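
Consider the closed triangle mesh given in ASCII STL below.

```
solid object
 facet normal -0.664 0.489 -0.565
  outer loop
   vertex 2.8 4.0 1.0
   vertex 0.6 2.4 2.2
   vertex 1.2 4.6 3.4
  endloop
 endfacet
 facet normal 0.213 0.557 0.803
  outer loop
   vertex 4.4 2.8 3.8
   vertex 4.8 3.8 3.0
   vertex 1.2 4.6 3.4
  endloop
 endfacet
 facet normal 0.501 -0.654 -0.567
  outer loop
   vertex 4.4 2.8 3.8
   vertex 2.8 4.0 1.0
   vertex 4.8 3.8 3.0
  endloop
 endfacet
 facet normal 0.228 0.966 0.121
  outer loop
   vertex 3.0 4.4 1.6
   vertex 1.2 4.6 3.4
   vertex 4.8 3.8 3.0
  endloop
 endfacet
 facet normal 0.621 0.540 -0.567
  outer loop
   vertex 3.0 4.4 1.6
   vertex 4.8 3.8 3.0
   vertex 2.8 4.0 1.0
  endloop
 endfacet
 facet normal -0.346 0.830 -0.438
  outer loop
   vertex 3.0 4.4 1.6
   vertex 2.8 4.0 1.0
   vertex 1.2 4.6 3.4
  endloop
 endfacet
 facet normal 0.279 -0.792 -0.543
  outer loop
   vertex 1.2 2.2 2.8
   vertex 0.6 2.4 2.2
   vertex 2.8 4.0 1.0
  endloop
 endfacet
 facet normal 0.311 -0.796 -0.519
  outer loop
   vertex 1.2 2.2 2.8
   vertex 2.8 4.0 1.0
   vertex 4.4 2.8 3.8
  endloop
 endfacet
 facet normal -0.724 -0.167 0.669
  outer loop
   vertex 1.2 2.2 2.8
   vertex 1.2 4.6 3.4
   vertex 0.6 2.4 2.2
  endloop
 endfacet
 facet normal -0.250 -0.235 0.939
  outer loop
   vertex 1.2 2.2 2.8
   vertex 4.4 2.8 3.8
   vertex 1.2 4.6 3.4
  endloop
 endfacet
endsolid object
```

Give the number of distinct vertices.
7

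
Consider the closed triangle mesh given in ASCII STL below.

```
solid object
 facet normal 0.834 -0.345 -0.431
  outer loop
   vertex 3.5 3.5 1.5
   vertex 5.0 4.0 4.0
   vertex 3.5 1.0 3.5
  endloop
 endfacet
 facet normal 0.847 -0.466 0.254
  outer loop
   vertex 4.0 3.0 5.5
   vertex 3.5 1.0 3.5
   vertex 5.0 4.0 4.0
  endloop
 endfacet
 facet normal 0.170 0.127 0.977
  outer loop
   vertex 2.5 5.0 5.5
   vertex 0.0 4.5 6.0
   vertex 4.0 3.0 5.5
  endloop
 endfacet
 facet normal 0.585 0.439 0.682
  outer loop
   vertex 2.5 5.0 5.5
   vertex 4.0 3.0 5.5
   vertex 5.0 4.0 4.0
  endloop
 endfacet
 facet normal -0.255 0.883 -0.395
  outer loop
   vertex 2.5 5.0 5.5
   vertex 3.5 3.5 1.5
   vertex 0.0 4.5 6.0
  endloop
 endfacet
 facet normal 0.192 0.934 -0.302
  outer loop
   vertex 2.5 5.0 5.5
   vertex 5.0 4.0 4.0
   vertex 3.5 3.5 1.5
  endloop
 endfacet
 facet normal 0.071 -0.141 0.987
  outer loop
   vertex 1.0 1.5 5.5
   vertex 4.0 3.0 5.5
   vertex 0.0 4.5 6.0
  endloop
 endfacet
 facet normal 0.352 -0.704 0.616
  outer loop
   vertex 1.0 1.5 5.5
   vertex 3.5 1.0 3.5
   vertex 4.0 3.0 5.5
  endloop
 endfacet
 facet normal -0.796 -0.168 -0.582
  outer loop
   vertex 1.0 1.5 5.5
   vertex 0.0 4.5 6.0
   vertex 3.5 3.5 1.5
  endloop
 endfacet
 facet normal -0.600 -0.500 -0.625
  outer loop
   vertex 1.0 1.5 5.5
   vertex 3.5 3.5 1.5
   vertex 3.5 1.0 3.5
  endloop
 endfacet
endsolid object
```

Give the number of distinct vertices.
7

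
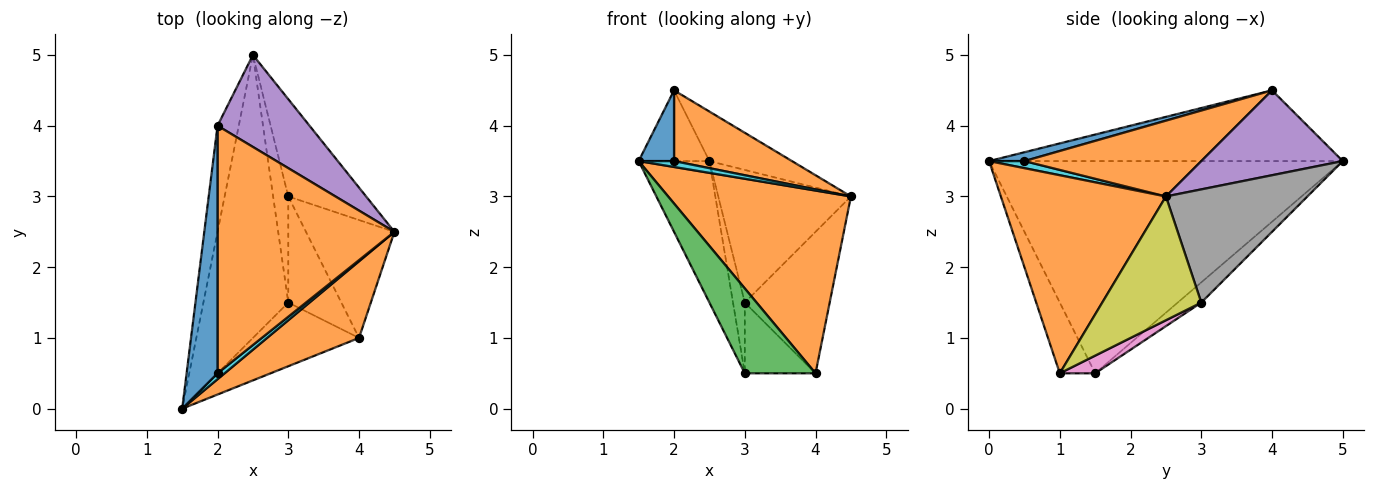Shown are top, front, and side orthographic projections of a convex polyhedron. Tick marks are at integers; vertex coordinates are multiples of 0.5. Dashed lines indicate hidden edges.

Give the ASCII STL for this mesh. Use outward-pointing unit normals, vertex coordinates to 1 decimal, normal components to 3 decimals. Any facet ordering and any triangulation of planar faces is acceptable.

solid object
 facet normal -0.913 0.183 -0.365
  outer loop
   vertex 3.0 1.5 0.5
   vertex 1.5 0.0 3.5
   vertex 2.5 5.0 3.5
  endloop
 endfacet
 facet normal 0.640 -0.709 0.297
  outer loop
   vertex 4.0 1.0 0.5
   vertex 4.5 2.5 3.0
   vertex 1.5 0.0 3.5
  endloop
 endfacet
 facet normal -0.371 -0.743 -0.557
  outer loop
   vertex 4.0 1.0 0.5
   vertex 1.5 0.0 3.5
   vertex 3.0 1.5 0.5
  endloop
 endfacet
 facet normal -0.941 0.188 -0.282
  outer loop
   vertex 2.0 4.0 4.5
   vertex 2.5 5.0 3.5
   vertex 1.5 0.0 3.5
  endloop
 endfacet
 facet normal 0.631 0.368 0.683
  outer loop
   vertex 2.0 4.0 4.5
   vertex 4.5 2.5 3.0
   vertex 2.5 5.0 3.5
  endloop
 endfacet
 facet normal -0.743 0.371 -0.557
  outer loop
   vertex 3.0 3.0 1.5
   vertex 3.0 1.5 0.5
   vertex 2.5 5.0 3.5
  endloop
 endfacet
 facet normal 0.267 0.535 -0.802
  outer loop
   vertex 3.0 3.0 1.5
   vertex 4.0 1.0 0.5
   vertex 3.0 1.5 0.5
  endloop
 endfacet
 facet normal 0.652 0.611 -0.448
  outer loop
   vertex 3.0 3.0 1.5
   vertex 2.5 5.0 3.5
   vertex 4.5 2.5 3.0
  endloop
 endfacet
 facet normal 0.667 0.572 -0.477
  outer loop
   vertex 3.0 3.0 1.5
   vertex 4.5 2.5 3.0
   vertex 4.0 1.0 0.5
  endloop
 endfacet
 facet normal 0.577 -0.577 0.577
  outer loop
   vertex 2.0 0.5 3.5
   vertex 1.5 0.0 3.5
   vertex 4.5 2.5 3.0
  endloop
 endfacet
 facet normal 0.265 -0.265 0.927
  outer loop
   vertex 2.0 0.5 3.5
   vertex 2.0 4.0 4.5
   vertex 1.5 0.0 3.5
  endloop
 endfacet
 facet normal 0.381 -0.254 0.889
  outer loop
   vertex 2.0 0.5 3.5
   vertex 4.5 2.5 3.0
   vertex 2.0 4.0 4.5
  endloop
 endfacet
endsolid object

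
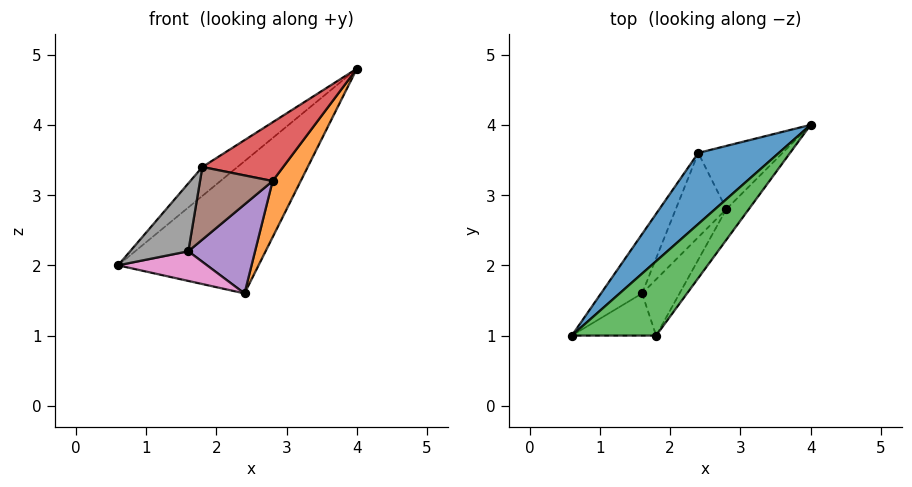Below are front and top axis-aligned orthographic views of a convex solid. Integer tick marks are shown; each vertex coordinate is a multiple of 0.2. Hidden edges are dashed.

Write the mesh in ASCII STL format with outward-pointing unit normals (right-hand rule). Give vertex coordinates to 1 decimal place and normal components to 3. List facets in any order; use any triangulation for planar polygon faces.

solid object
 facet normal -0.759 0.573 0.308
  outer loop
   vertex 2.4 3.6 1.6
   vertex 0.6 1.0 2.0
   vertex 4.0 4.0 4.8
  endloop
 endfacet
 facet normal 0.857 -0.343 -0.386
  outer loop
   vertex 2.8 2.8 3.2
   vertex 2.4 3.6 1.6
   vertex 4.0 4.0 4.8
  endloop
 endfacet
 facet normal -0.736 0.245 0.631
  outer loop
   vertex 1.8 1.0 3.4
   vertex 4.0 4.0 4.8
   vertex 0.6 1.0 2.0
  endloop
 endfacet
 facet normal 0.833 -0.491 -0.256
  outer loop
   vertex 1.8 1.0 3.4
   vertex 2.8 2.8 3.2
   vertex 4.0 4.0 4.8
  endloop
 endfacet
 facet normal 0.792 -0.443 -0.420
  outer loop
   vertex 1.6 1.6 2.2
   vertex 2.4 3.6 1.6
   vertex 2.8 2.8 3.2
  endloop
 endfacet
 facet normal 0.793 -0.482 -0.373
  outer loop
   vertex 1.6 1.6 2.2
   vertex 2.8 2.8 3.2
   vertex 1.8 1.0 3.4
  endloop
 endfacet
 facet normal 0.408 -0.408 -0.816
  outer loop
   vertex 1.6 1.6 2.2
   vertex 0.6 1.0 2.0
   vertex 2.4 3.6 1.6
  endloop
 endfacet
 facet normal 0.524 -0.724 -0.449
  outer loop
   vertex 1.6 1.6 2.2
   vertex 1.8 1.0 3.4
   vertex 0.6 1.0 2.0
  endloop
 endfacet
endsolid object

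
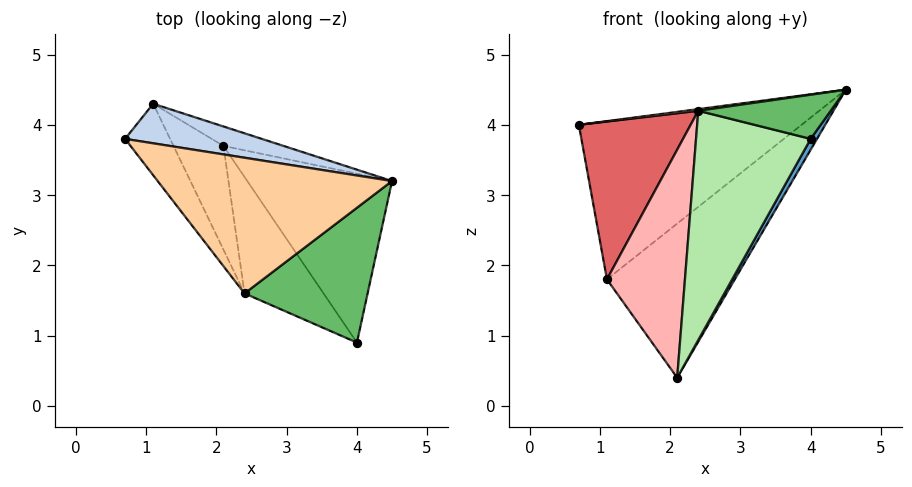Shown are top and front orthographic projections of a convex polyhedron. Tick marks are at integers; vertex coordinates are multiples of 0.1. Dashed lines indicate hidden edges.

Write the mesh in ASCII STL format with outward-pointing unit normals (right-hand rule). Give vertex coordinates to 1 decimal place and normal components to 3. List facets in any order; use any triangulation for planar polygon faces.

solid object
 facet normal 0.861 -0.033 -0.508
  outer loop
   vertex 2.1 3.7 0.4
   vertex 4.5 3.2 4.5
   vertex 4.0 0.9 3.8
  endloop
 endfacet
 facet normal 0.120 0.963 0.241
  outer loop
   vertex 1.1 4.3 1.8
   vertex 0.7 3.8 4.0
   vertex 4.5 3.2 4.5
  endloop
 endfacet
 facet normal 0.387 0.915 -0.115
  outer loop
   vertex 1.1 4.3 1.8
   vertex 4.5 3.2 4.5
   vertex 2.1 3.7 0.4
  endloop
 endfacet
 facet normal -0.132 -0.012 0.991
  outer loop
   vertex 2.4 1.6 4.2
   vertex 4.5 3.2 4.5
   vertex 0.7 3.8 4.0
  endloop
 endfacet
 facet normal 0.101 -0.310 0.945
  outer loop
   vertex 2.4 1.6 4.2
   vertex 4.0 0.9 3.8
   vertex 4.5 3.2 4.5
  endloop
 endfacet
 facet normal -0.450 -0.796 -0.405
  outer loop
   vertex 2.4 1.6 4.2
   vertex 2.1 3.7 0.4
   vertex 4.0 0.9 3.8
  endloop
 endfacet
 facet normal -0.749 -0.604 -0.273
  outer loop
   vertex 2.4 1.6 4.2
   vertex 0.7 3.8 4.0
   vertex 1.1 4.3 1.8
  endloop
 endfacet
 facet normal -0.748 -0.604 -0.275
  outer loop
   vertex 2.4 1.6 4.2
   vertex 1.1 4.3 1.8
   vertex 2.1 3.7 0.4
  endloop
 endfacet
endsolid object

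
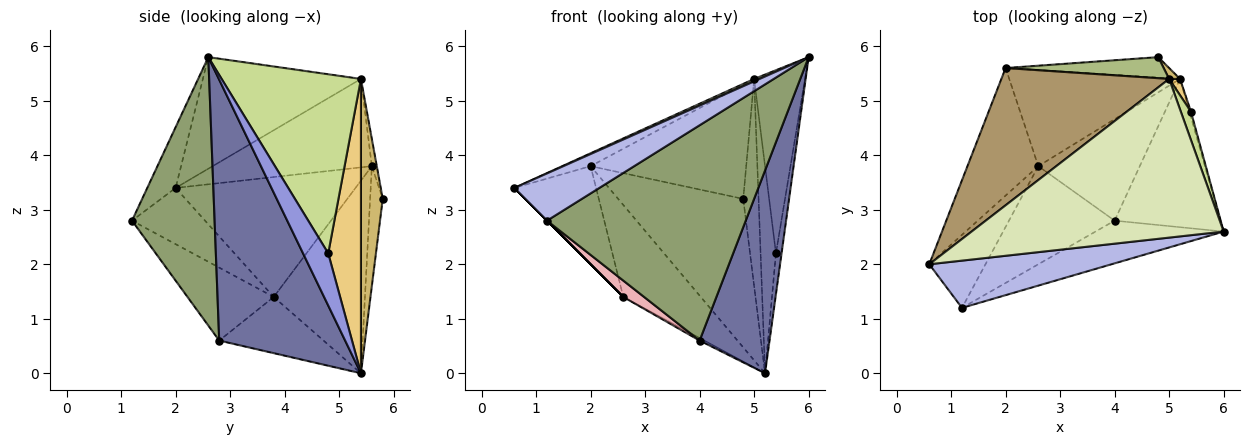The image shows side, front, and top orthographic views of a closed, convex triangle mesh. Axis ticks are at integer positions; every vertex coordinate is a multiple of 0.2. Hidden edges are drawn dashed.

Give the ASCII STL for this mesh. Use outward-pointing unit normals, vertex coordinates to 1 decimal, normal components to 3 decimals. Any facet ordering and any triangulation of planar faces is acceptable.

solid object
 facet normal 0.824 -0.457 -0.334
  outer loop
   vertex 4.0 2.8 0.6
   vertex 5.2 5.4 0.0
   vertex 6.0 2.6 5.8
  endloop
 endfacet
 facet normal -0.099 0.986 -0.136
  outer loop
   vertex 2.0 5.6 3.8
   vertex 4.8 5.8 3.2
   vertex 5.2 5.4 0.0
  endloop
 endfacet
 facet normal 0.975 0.218 -0.029
  outer loop
   vertex 5.4 4.8 2.2
   vertex 6.0 2.6 5.8
   vertex 5.2 5.4 0.0
  endloop
 endfacet
 facet normal -0.229 -0.688 0.688
  outer loop
   vertex 1.2 1.2 2.8
   vertex 6.0 2.6 5.8
   vertex 0.6 2.0 3.4
  endloop
 endfacet
 facet normal 0.378 -0.908 -0.180
  outer loop
   vertex 1.2 1.2 2.8
   vertex 4.0 2.8 0.6
   vertex 6.0 2.6 5.8
  endloop
 endfacet
 facet normal -0.031 0.983 0.182
  outer loop
   vertex 5.0 5.4 5.4
   vertex 4.8 5.8 3.2
   vertex 2.0 5.6 3.8
  endloop
 endfacet
 facet normal 0.938 0.343 0.053
  outer loop
   vertex 5.0 5.4 5.4
   vertex 6.0 2.6 5.8
   vertex 5.4 4.8 2.2
  endloop
 endfacet
 facet normal -0.405 -0.014 0.914
  outer loop
   vertex 5.0 5.4 5.4
   vertex 0.6 2.0 3.4
   vertex 6.0 2.6 5.8
  endloop
 endfacet
 facet normal -0.465 0.083 0.882
  outer loop
   vertex 5.0 5.4 5.4
   vertex 2.0 5.6 3.8
   vertex 0.6 2.0 3.4
  endloop
 endfacet
 facet normal 0.817 0.575 0.030
  outer loop
   vertex 5.0 5.4 5.4
   vertex 5.2 5.4 0.0
   vertex 4.8 5.8 3.2
  endloop
 endfacet
 facet normal 0.905 0.424 0.034
  outer loop
   vertex 5.0 5.4 5.4
   vertex 5.4 4.8 2.2
   vertex 5.2 5.4 0.0
  endloop
 endfacet
 facet normal -0.802 0.364 -0.474
  outer loop
   vertex 2.6 3.8 1.4
   vertex 0.6 2.0 3.4
   vertex 2.0 5.6 3.8
  endloop
 endfacet
 facet normal -0.632 0.536 -0.560
  outer loop
   vertex 2.6 3.8 1.4
   vertex 2.0 5.6 3.8
   vertex 5.2 5.4 0.0
  endloop
 endfacet
 facet normal -0.484 0.022 -0.875
  outer loop
   vertex 2.6 3.8 1.4
   vertex 5.2 5.4 0.0
   vertex 4.0 2.8 0.6
  endloop
 endfacet
 facet normal -0.707 0.000 -0.707
  outer loop
   vertex 2.6 3.8 1.4
   vertex 1.2 1.2 2.8
   vertex 0.6 2.0 3.4
  endloop
 endfacet
 facet normal -0.563 -0.136 -0.815
  outer loop
   vertex 2.6 3.8 1.4
   vertex 4.0 2.8 0.6
   vertex 1.2 1.2 2.8
  endloop
 endfacet
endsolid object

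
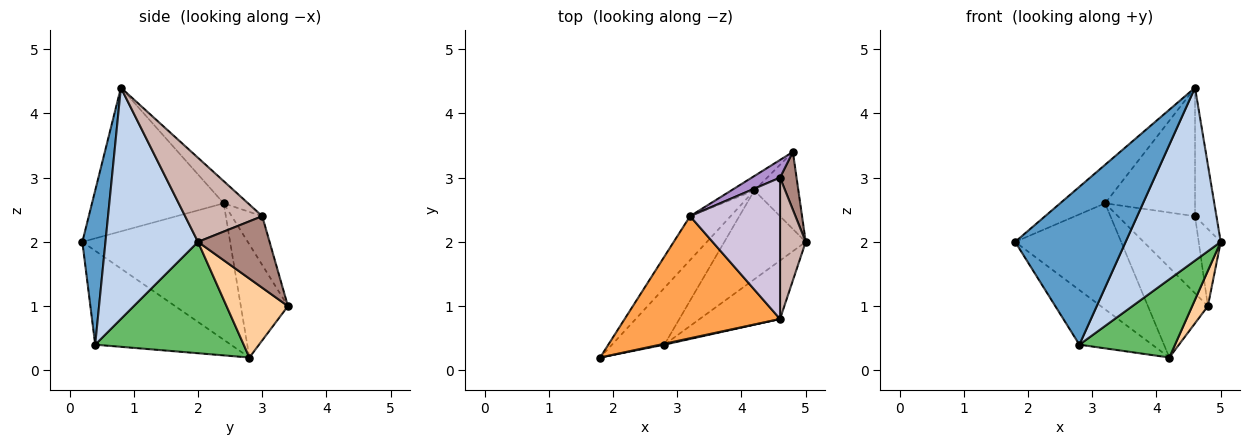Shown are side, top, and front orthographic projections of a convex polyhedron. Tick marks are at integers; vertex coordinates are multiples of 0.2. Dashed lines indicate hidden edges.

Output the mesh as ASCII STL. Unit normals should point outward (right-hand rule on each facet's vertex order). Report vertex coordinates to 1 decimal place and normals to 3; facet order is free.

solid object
 facet normal 0.205 -0.979 0.006
  outer loop
   vertex 2.8 0.4 0.4
   vertex 4.6 0.8 4.4
   vertex 1.8 0.2 2.0
  endloop
 endfacet
 facet normal 0.678 -0.697 -0.235
  outer loop
   vertex 2.8 0.4 0.4
   vertex 5.0 2.0 2.0
   vertex 4.6 0.8 4.4
  endloop
 endfacet
 facet normal -0.661 0.226 0.715
  outer loop
   vertex 3.2 2.4 2.6
   vertex 1.8 0.2 2.0
   vertex 4.6 0.8 4.4
  endloop
 endfacet
 facet normal 0.852 -0.218 -0.476
  outer loop
   vertex 4.2 2.8 0.2
   vertex 4.8 3.4 1.0
   vertex 5.0 2.0 2.0
  endloop
 endfacet
 facet normal 0.716 -0.461 -0.523
  outer loop
   vertex 4.2 2.8 0.2
   vertex 5.0 2.0 2.0
   vertex 2.8 0.4 0.4
  endloop
 endfacet
 facet normal -0.791 0.424 -0.441
  outer loop
   vertex 4.2 2.8 0.2
   vertex 2.8 0.4 0.4
   vertex 1.8 0.2 2.0
  endloop
 endfacet
 facet normal -0.790 0.567 -0.235
  outer loop
   vertex 4.2 2.8 0.2
   vertex 1.8 0.2 2.0
   vertex 3.2 2.4 2.6
  endloop
 endfacet
 facet normal -0.613 0.780 -0.125
  outer loop
   vertex 4.2 2.8 0.2
   vertex 3.2 2.4 2.6
   vertex 4.8 3.4 1.0
  endloop
 endfacet
 facet normal -0.360 0.909 0.208
  outer loop
   vertex 4.6 3.0 2.4
   vertex 4.8 3.4 1.0
   vertex 3.2 2.4 2.6
  endloop
 endfacet
 facet normal -0.180 0.662 0.728
  outer loop
   vertex 4.6 3.0 2.4
   vertex 3.2 2.4 2.6
   vertex 4.6 0.8 4.4
  endloop
 endfacet
 facet normal 0.933 0.287 0.215
  outer loop
   vertex 4.6 3.0 2.4
   vertex 5.0 2.0 2.0
   vertex 4.8 3.4 1.0
  endloop
 endfacet
 facet normal 0.924 0.257 0.282
  outer loop
   vertex 4.6 3.0 2.4
   vertex 4.6 0.8 4.4
   vertex 5.0 2.0 2.0
  endloop
 endfacet
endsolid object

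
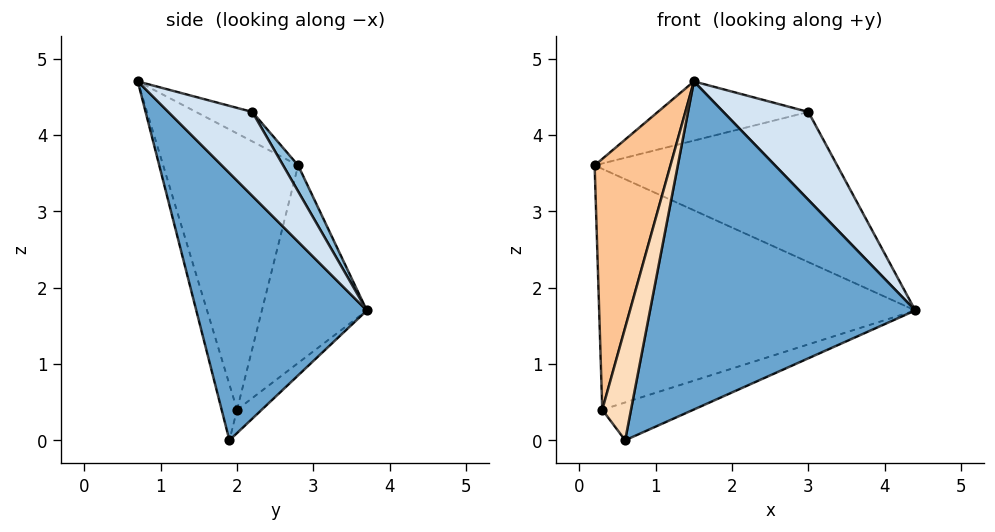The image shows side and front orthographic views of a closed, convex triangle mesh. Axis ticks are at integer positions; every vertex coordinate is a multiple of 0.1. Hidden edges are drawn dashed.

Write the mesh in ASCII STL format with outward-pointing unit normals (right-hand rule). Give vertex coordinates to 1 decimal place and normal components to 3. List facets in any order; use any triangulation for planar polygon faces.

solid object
 facet normal 0.515 -0.802 -0.303
  outer loop
   vertex 0.6 1.9 0.0
   vertex 4.4 3.7 1.7
   vertex 1.5 0.7 4.7
  endloop
 endfacet
 facet normal 0.053 0.852 0.520
  outer loop
   vertex 3.0 2.2 4.3
   vertex 4.4 3.7 1.7
   vertex 0.2 2.8 3.6
  endloop
 endfacet
 facet normal -0.145 0.387 0.910
  outer loop
   vertex 3.0 2.2 4.3
   vertex 0.2 2.8 3.6
   vertex 1.5 0.7 4.7
  endloop
 endfacet
 facet normal 0.702 -0.711 -0.032
  outer loop
   vertex 3.0 2.2 4.3
   vertex 1.5 0.7 4.7
   vertex 4.4 3.7 1.7
  endloop
 endfacet
 facet normal -0.306 0.921 -0.240
  outer loop
   vertex 0.3 2.0 0.4
   vertex 0.2 2.8 3.6
   vertex 4.4 3.7 1.7
  endloop
 endfacet
 facet normal -0.240 0.884 -0.401
  outer loop
   vertex 0.3 2.0 0.4
   vertex 4.4 3.7 1.7
   vertex 0.6 1.9 0.0
  endloop
 endfacet
 facet normal -0.868 -0.488 0.095
  outer loop
   vertex 0.3 2.0 0.4
   vertex 1.5 0.7 4.7
   vertex 0.2 2.8 3.6
  endloop
 endfacet
 facet normal -0.469 -0.873 -0.133
  outer loop
   vertex 0.3 2.0 0.4
   vertex 0.6 1.9 0.0
   vertex 1.5 0.7 4.7
  endloop
 endfacet
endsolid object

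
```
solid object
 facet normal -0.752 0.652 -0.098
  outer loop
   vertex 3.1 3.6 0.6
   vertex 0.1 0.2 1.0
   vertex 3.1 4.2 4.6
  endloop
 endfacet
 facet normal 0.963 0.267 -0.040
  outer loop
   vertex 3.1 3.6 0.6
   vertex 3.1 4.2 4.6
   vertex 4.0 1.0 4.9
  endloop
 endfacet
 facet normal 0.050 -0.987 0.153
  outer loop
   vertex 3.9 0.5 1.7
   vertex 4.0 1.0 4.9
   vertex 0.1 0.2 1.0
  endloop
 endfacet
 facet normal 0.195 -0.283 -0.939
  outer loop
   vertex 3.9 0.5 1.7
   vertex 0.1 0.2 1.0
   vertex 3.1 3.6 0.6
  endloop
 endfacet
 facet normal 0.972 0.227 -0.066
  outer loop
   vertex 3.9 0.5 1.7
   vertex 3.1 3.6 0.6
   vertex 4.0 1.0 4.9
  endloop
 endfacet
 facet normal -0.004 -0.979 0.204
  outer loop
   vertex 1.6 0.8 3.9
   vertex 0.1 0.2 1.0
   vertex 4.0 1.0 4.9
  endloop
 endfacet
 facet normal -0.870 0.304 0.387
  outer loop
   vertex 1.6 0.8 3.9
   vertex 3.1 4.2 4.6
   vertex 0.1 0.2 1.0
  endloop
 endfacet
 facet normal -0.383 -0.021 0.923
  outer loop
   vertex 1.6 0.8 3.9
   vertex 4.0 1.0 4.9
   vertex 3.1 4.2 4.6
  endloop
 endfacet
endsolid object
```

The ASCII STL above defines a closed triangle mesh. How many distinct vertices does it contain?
6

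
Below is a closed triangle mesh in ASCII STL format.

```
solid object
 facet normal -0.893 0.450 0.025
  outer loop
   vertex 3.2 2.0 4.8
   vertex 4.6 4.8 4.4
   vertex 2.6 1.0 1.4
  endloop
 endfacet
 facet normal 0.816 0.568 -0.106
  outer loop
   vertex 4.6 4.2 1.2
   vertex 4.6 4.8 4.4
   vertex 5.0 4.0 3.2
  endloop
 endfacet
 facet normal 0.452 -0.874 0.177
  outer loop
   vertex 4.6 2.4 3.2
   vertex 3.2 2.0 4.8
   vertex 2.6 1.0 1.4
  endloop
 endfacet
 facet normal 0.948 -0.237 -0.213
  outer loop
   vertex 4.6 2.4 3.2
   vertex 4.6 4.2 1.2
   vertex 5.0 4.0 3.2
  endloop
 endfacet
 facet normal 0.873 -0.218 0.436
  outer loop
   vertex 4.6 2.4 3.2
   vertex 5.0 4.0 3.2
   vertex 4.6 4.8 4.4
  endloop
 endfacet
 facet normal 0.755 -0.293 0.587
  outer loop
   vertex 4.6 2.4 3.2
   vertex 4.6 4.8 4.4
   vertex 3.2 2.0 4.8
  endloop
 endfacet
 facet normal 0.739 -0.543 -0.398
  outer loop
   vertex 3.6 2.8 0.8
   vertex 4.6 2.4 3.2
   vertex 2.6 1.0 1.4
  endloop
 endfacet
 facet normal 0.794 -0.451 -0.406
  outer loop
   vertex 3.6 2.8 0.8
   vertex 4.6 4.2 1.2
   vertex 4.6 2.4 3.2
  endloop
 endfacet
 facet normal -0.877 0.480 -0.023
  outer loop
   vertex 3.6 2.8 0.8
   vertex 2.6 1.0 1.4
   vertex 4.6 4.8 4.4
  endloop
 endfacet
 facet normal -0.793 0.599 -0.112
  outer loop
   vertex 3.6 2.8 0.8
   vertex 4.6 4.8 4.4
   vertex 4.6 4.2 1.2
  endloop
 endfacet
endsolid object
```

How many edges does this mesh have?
15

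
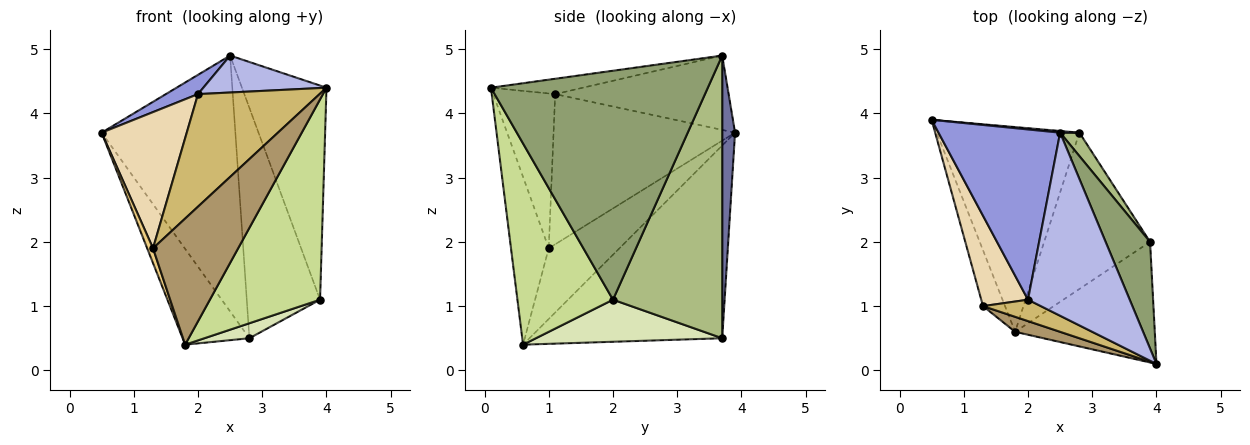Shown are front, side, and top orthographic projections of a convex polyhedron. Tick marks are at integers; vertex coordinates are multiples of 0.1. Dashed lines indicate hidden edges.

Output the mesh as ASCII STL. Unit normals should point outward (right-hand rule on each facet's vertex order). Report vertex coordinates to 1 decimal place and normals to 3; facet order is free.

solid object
 facet normal 0.096 0.995 0.007
  outer loop
   vertex 2.8 3.7 0.5
   vertex 0.5 3.9 3.7
   vertex 2.5 3.7 4.9
  endloop
 endfacet
 facet normal -0.774 0.268 -0.573
  outer loop
   vertex 2.8 3.7 0.5
   vertex 1.8 0.6 0.4
   vertex 0.5 3.9 3.7
  endloop
 endfacet
 facet normal -0.519 -0.096 0.849
  outer loop
   vertex 2.0 1.1 4.3
   vertex 2.5 3.7 4.9
   vertex 0.5 3.9 3.7
  endloop
 endfacet
 facet normal -0.146 -0.196 0.970
  outer loop
   vertex 2.0 1.1 4.3
   vertex 4.0 0.1 4.4
   vertex 2.5 3.7 4.9
  endloop
 endfacet
 facet normal 0.917 0.357 0.178
  outer loop
   vertex 3.9 2.0 1.1
   vertex 2.5 3.7 4.9
   vertex 4.0 0.1 4.4
  endloop
 endfacet
 facet normal 0.829 0.556 0.057
  outer loop
   vertex 3.9 2.0 1.1
   vertex 2.8 3.7 0.5
   vertex 2.5 3.7 4.9
  endloop
 endfacet
 facet normal 0.596 -0.688 -0.414
  outer loop
   vertex 3.9 2.0 1.1
   vertex 4.0 0.1 4.4
   vertex 1.8 0.6 0.4
  endloop
 endfacet
 facet normal 0.368 -0.089 -0.926
  outer loop
   vertex 3.9 2.0 1.1
   vertex 1.8 0.6 0.4
   vertex 2.8 3.7 0.5
  endloop
 endfacet
 facet normal -0.403 -0.909 0.108
  outer loop
   vertex 1.3 1.0 1.9
   vertex 1.8 0.6 0.4
   vertex 4.0 0.1 4.4
  endloop
 endfacet
 facet normal -0.448 -0.878 0.167
  outer loop
   vertex 1.3 1.0 1.9
   vertex 4.0 0.1 4.4
   vertex 2.0 1.1 4.3
  endloop
 endfacet
 facet normal -0.952 -0.079 -0.296
  outer loop
   vertex 1.3 1.0 1.9
   vertex 0.5 3.9 3.7
   vertex 1.8 0.6 0.4
  endloop
 endfacet
 facet normal -0.871 -0.409 0.271
  outer loop
   vertex 1.3 1.0 1.9
   vertex 2.0 1.1 4.3
   vertex 0.5 3.9 3.7
  endloop
 endfacet
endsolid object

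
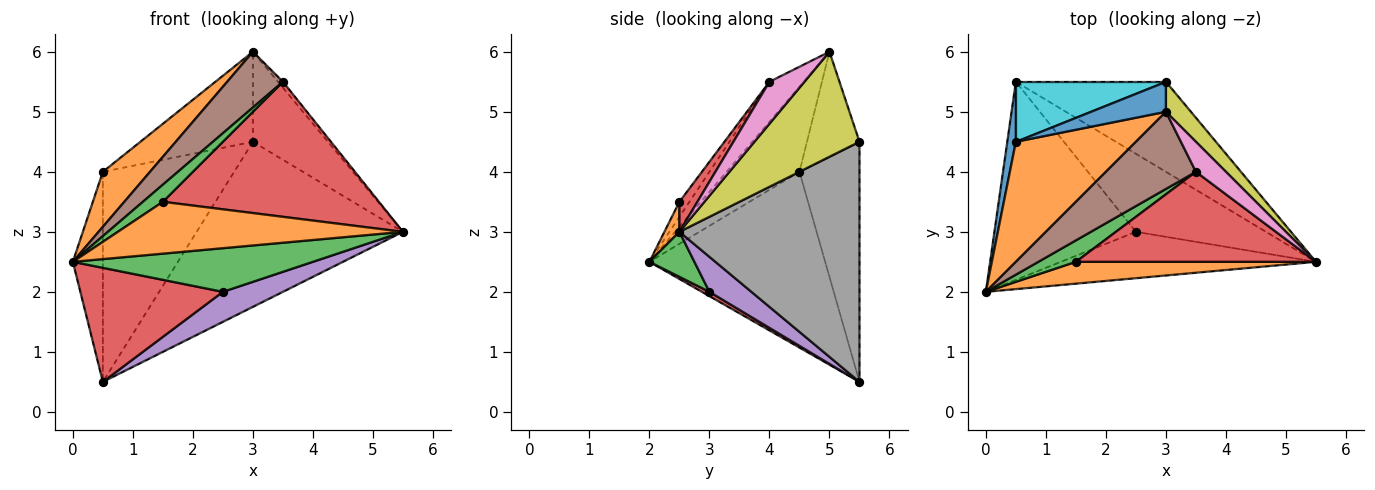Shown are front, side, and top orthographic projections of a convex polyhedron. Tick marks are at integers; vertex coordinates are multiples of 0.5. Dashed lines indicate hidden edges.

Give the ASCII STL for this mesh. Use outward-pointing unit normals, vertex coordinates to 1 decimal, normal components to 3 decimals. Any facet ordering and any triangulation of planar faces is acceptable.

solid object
 facet normal -0.985 0.168 0.048
  outer loop
   vertex 0.5 4.5 4.0
   vertex 0.5 5.5 0.5
   vertex 0.0 2.0 2.5
  endloop
 endfacet
 facet normal -0.541 -0.350 0.764
  outer loop
   vertex 0.5 4.5 4.0
   vertex 0.0 2.0 2.5
   vertex 3.0 5.0 6.0
  endloop
 endfacet
 facet normal 0.127 -0.680 -0.722
  outer loop
   vertex 2.5 3.0 2.0
   vertex 5.5 2.5 3.0
   vertex 0.0 2.0 2.5
  endloop
 endfacet
 facet normal 0.026 -0.499 -0.866
  outer loop
   vertex 2.5 3.0 2.0
   vertex 0.0 2.0 2.5
   vertex 0.5 5.5 0.5
  endloop
 endfacet
 facet normal 0.244 -0.348 -0.905
  outer loop
   vertex 2.5 3.0 2.0
   vertex 0.5 5.5 0.5
   vertex 5.5 2.5 3.0
  endloop
 endfacet
 facet normal -0.339 -0.551 0.763
  outer loop
   vertex 3.5 4.0 5.5
   vertex 3.0 5.0 6.0
   vertex 0.0 2.0 2.5
  endloop
 endfacet
 facet normal 0.808 0.115 0.577
  outer loop
   vertex 3.5 4.0 5.5
   vertex 5.5 2.5 3.0
   vertex 3.0 5.0 6.0
  endloop
 endfacet
 facet normal 0.608 0.697 -0.380
  outer loop
   vertex 3.0 5.5 4.5
   vertex 5.5 2.5 3.0
   vertex 0.5 5.5 0.5
  endloop
 endfacet
 facet normal 0.799 0.571 0.190
  outer loop
   vertex 3.0 5.5 4.5
   vertex 3.0 5.0 6.0
   vertex 5.5 2.5 3.0
  endloop
 endfacet
 facet normal -0.402 0.880 0.251
  outer loop
   vertex 3.0 5.5 4.5
   vertex 0.5 5.5 0.5
   vertex 0.5 4.5 4.0
  endloop
 endfacet
 facet normal -0.405 0.867 0.289
  outer loop
   vertex 3.0 5.5 4.5
   vertex 0.5 4.5 4.0
   vertex 3.0 5.0 6.0
  endloop
 endfacet
 facet normal 0.048 -0.921 0.388
  outer loop
   vertex 1.5 2.5 3.5
   vertex 0.0 2.0 2.5
   vertex 5.5 2.5 3.0
  endloop
 endfacet
 facet normal -0.298 -0.596 0.745
  outer loop
   vertex 1.5 2.5 3.5
   vertex 3.5 4.0 5.5
   vertex 0.0 2.0 2.5
  endloop
 endfacet
 facet normal 0.069 -0.830 0.553
  outer loop
   vertex 1.5 2.5 3.5
   vertex 5.5 2.5 3.0
   vertex 3.5 4.0 5.5
  endloop
 endfacet
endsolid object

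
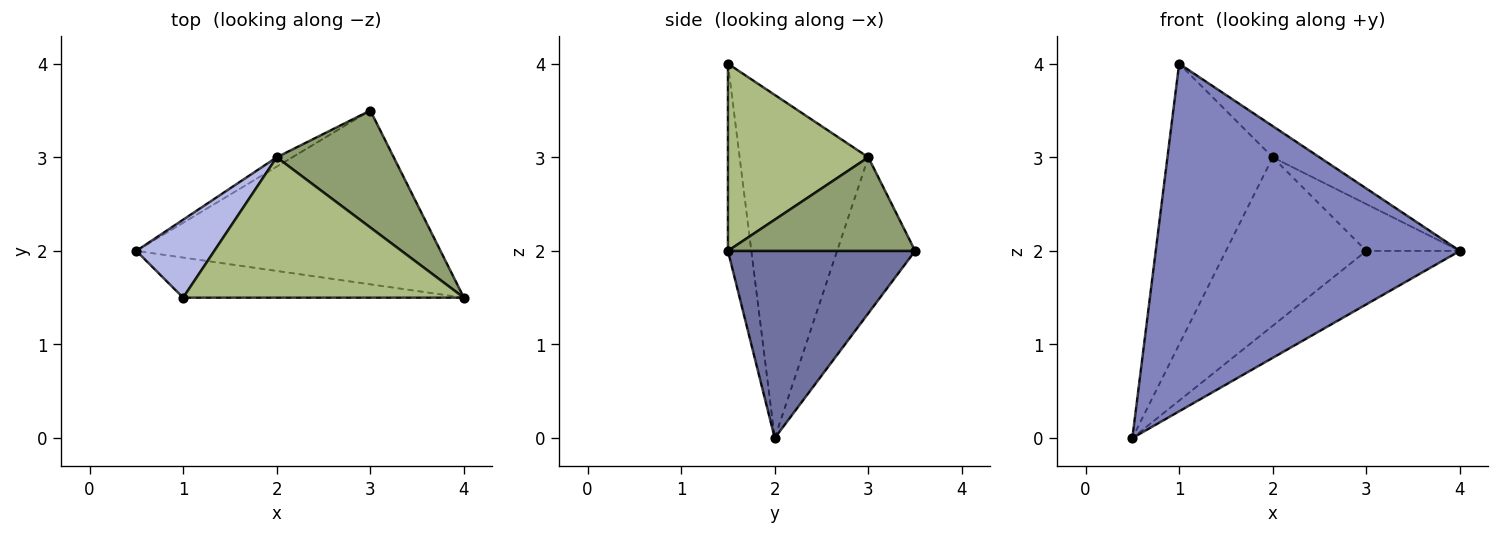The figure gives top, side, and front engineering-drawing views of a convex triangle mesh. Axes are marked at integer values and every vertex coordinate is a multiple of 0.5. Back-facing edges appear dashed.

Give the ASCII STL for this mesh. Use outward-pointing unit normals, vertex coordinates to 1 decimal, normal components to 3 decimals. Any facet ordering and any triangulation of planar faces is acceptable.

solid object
 facet normal 0.507 0.253 -0.824
  outer loop
   vertex 3.0 3.5 2.0
   vertex 4.0 1.5 2.0
   vertex 0.5 2.0 0.0
  endloop
 endfacet
 facet normal -0.076 -0.991 -0.114
  outer loop
   vertex 1.0 1.5 4.0
   vertex 0.5 2.0 0.0
   vertex 4.0 1.5 2.0
  endloop
 endfacet
 facet normal -0.485 0.873 -0.049
  outer loop
   vertex 2.0 3.0 3.0
   vertex 3.0 3.5 2.0
   vertex 0.5 2.0 0.0
  endloop
 endfacet
 facet normal -0.762 0.624 0.173
  outer loop
   vertex 2.0 3.0 3.0
   vertex 0.5 2.0 0.0
   vertex 1.0 1.5 4.0
  endloop
 endfacet
 facet normal 0.596 0.298 0.745
  outer loop
   vertex 2.0 3.0 3.0
   vertex 4.0 1.5 2.0
   vertex 3.0 3.5 2.0
  endloop
 endfacet
 facet normal 0.545 0.182 0.818
  outer loop
   vertex 2.0 3.0 3.0
   vertex 1.0 1.5 4.0
   vertex 4.0 1.5 2.0
  endloop
 endfacet
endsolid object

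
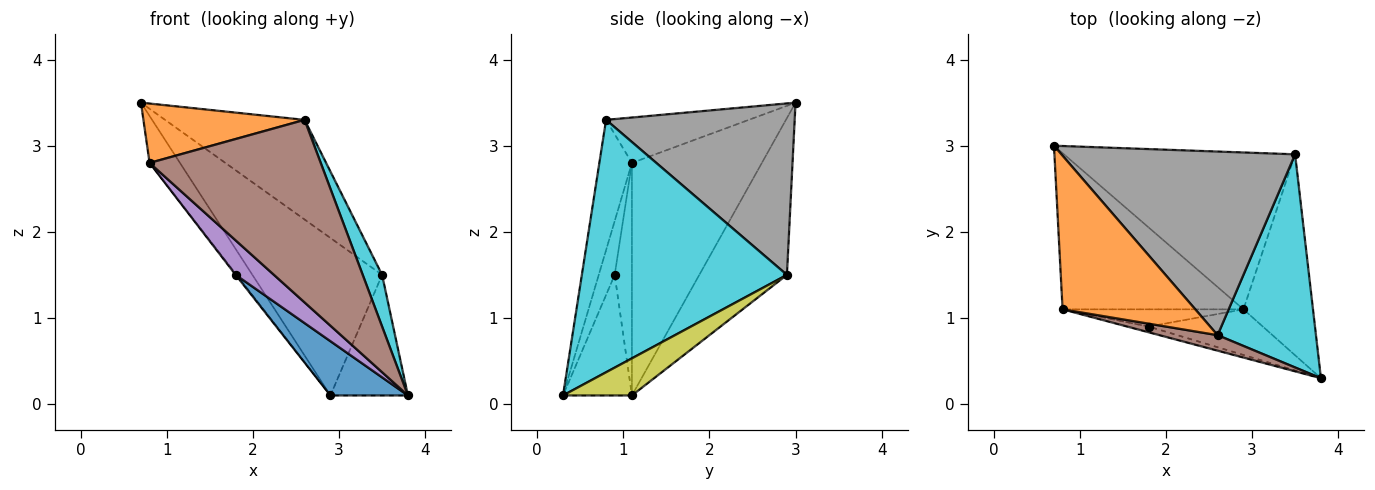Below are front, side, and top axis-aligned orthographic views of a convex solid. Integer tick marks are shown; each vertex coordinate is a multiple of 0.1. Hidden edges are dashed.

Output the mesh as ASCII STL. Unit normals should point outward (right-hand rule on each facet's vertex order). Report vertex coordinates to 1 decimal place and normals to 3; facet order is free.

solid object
 facet normal -0.562 -0.633 -0.532
  outer loop
   vertex 2.9 1.1 0.1
   vertex 3.8 0.3 0.1
   vertex 1.8 0.9 1.5
  endloop
 endfacet
 facet normal -0.304 -0.343 0.889
  outer loop
   vertex 0.8 1.1 2.8
   vertex 2.6 0.8 3.3
   vertex 0.7 3.0 3.5
  endloop
 endfacet
 facet normal -0.776 0.182 -0.604
  outer loop
   vertex 0.8 1.1 2.8
   vertex 0.7 3.0 3.5
   vertex 2.9 1.1 0.1
  endloop
 endfacet
 facet normal -0.789 0.044 -0.613
  outer loop
   vertex 0.8 1.1 2.8
   vertex 2.9 1.1 0.1
   vertex 1.8 0.9 1.5
  endloop
 endfacet
 facet normal -0.380 -0.912 -0.152
  outer loop
   vertex 0.8 1.1 2.8
   vertex 1.8 0.9 1.5
   vertex 3.8 0.3 0.1
  endloop
 endfacet
 facet normal -0.186 -0.979 0.083
  outer loop
   vertex 0.8 1.1 2.8
   vertex 3.8 0.3 0.1
   vertex 2.6 0.8 3.3
  endloop
 endfacet
 facet normal -0.432 0.639 -0.637
  outer loop
   vertex 3.5 2.9 1.5
   vertex 2.9 1.1 0.1
   vertex 0.7 3.0 3.5
  endloop
 endfacet
 facet normal 0.542 0.401 0.739
  outer loop
   vertex 3.5 2.9 1.5
   vertex 0.7 3.0 3.5
   vertex 2.6 0.8 3.3
  endloop
 endfacet
 facet normal 0.416 0.468 -0.780
  outer loop
   vertex 3.5 2.9 1.5
   vertex 3.8 0.3 0.1
   vertex 2.9 1.1 0.1
  endloop
 endfacet
 facet normal 0.928 -0.088 0.362
  outer loop
   vertex 3.5 2.9 1.5
   vertex 2.6 0.8 3.3
   vertex 3.8 0.3 0.1
  endloop
 endfacet
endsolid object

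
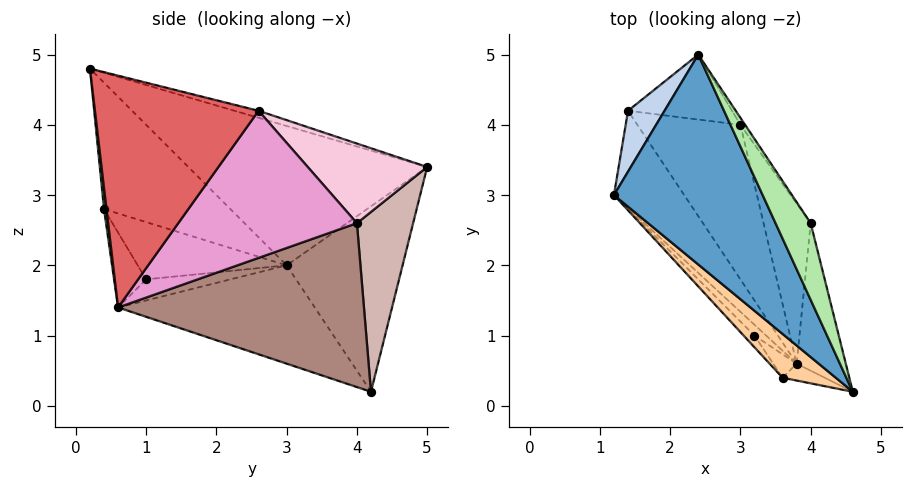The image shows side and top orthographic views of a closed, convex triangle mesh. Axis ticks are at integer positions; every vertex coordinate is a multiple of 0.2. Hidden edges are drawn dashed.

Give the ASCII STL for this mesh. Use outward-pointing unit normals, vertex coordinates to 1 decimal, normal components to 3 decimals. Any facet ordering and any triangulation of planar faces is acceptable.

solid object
 facet normal -0.680 -0.100 0.726
  outer loop
   vertex 2.4 5.0 3.4
   vertex 1.2 3.0 2.0
   vertex 4.6 0.2 4.8
  endloop
 endfacet
 facet normal -0.894 0.413 0.176
  outer loop
   vertex 1.4 4.2 0.2
   vertex 1.2 3.0 2.0
   vertex 2.4 5.0 3.4
  endloop
 endfacet
 facet normal -0.655 -0.593 -0.468
  outer loop
   vertex 3.8 0.6 1.4
   vertex 1.2 3.0 2.0
   vertex 1.4 4.2 0.2
  endloop
 endfacet
 facet normal -0.744 -0.590 0.313
  outer loop
   vertex 3.6 0.4 2.8
   vertex 4.6 0.2 4.8
   vertex 1.2 3.0 2.0
  endloop
 endfacet
 facet normal 0.066 -0.989 -0.132
  outer loop
   vertex 3.6 0.4 2.8
   vertex 3.8 0.6 1.4
   vertex 4.6 0.2 4.8
  endloop
 endfacet
 facet normal -0.192 0.192 0.962
  outer loop
   vertex 4.0 2.6 4.2
   vertex 2.4 5.0 3.4
   vertex 4.6 0.2 4.8
  endloop
 endfacet
 facet normal 0.961 0.189 -0.204
  outer loop
   vertex 4.0 2.6 4.2
   vertex 4.6 0.2 4.8
   vertex 3.8 0.6 1.4
  endloop
 endfacet
 facet normal -0.674 -0.637 -0.375
  outer loop
   vertex 3.2 1.0 1.8
   vertex 1.2 3.0 2.0
   vertex 3.8 0.6 1.4
  endloop
 endfacet
 facet normal -0.707 -0.694 -0.133
  outer loop
   vertex 3.2 1.0 1.8
   vertex 3.6 0.4 2.8
   vertex 1.2 3.0 2.0
  endloop
 endfacet
 facet normal -0.631 -0.750 -0.197
  outer loop
   vertex 3.2 1.0 1.8
   vertex 3.8 0.6 1.4
   vertex 3.6 0.4 2.8
  endloop
 endfacet
 facet normal 0.790 0.361 -0.496
  outer loop
   vertex 3.0 4.0 2.6
   vertex 3.8 0.6 1.4
   vertex 1.4 4.2 0.2
  endloop
 endfacet
 facet normal 0.637 0.677 -0.368
  outer loop
   vertex 3.0 4.0 2.6
   vertex 1.4 4.2 0.2
   vertex 2.4 5.0 3.4
  endloop
 endfacet
 facet normal 0.904 0.315 -0.289
  outer loop
   vertex 3.0 4.0 2.6
   vertex 4.0 2.6 4.2
   vertex 3.8 0.6 1.4
  endloop
 endfacet
 facet normal 0.839 0.543 -0.049
  outer loop
   vertex 3.0 4.0 2.6
   vertex 2.4 5.0 3.4
   vertex 4.0 2.6 4.2
  endloop
 endfacet
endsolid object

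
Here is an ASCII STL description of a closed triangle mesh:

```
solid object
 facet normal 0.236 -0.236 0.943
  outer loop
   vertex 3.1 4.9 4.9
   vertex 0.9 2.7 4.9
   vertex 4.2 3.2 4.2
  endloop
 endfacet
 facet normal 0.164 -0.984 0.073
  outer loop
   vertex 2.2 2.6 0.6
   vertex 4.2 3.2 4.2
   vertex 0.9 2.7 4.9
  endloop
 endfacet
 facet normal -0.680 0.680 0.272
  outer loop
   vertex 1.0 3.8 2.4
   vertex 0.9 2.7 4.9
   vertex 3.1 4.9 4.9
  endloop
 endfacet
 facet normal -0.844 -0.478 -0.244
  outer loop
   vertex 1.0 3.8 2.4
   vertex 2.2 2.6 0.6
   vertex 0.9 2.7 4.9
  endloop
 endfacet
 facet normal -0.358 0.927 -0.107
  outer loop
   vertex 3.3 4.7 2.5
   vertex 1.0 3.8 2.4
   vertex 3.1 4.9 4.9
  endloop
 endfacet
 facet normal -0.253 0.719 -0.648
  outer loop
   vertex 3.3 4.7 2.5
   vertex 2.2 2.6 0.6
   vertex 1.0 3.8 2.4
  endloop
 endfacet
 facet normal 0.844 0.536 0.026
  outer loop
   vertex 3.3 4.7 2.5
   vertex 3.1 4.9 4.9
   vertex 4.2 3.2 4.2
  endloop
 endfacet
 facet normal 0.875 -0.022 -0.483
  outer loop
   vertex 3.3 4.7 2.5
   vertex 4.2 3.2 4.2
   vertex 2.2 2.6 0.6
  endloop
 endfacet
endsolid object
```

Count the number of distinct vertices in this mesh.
6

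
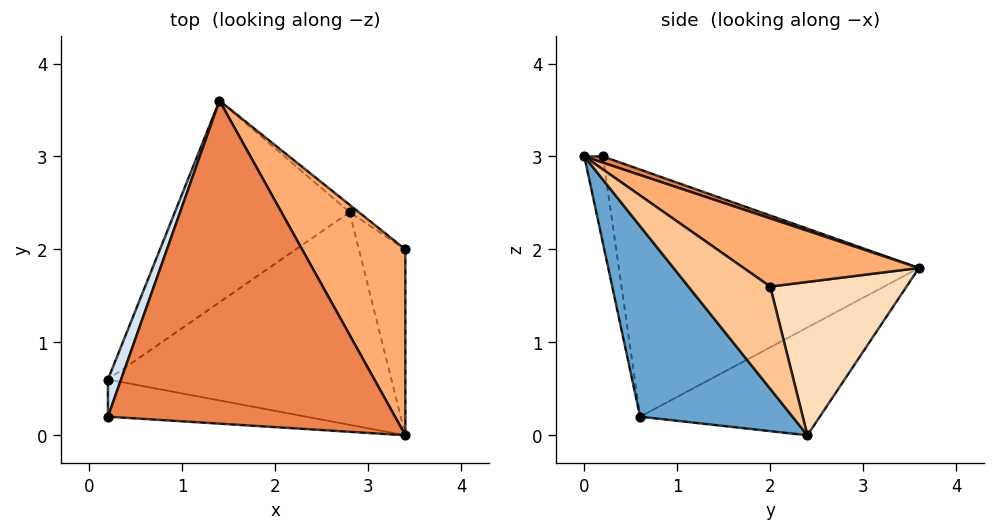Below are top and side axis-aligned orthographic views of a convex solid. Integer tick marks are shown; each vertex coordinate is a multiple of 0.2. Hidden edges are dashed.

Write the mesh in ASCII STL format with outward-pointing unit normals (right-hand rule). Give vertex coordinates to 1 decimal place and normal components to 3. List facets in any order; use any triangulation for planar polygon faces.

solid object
 facet normal 0.415 -0.668 -0.618
  outer loop
   vertex 2.8 2.4 0.0
   vertex 3.4 0.0 3.0
   vertex 0.2 0.6 0.2
  endloop
 endfacet
 facet normal -0.437 0.553 -0.709
  outer loop
   vertex 2.8 2.4 0.0
   vertex 0.2 0.6 0.2
   vertex 1.4 3.6 1.8
  endloop
 endfacet
 facet normal -0.062 -0.988 -0.141
  outer loop
   vertex 0.2 0.2 3.0
   vertex 0.2 0.6 0.2
   vertex 3.4 0.0 3.0
  endloop
 endfacet
 facet normal -0.936 0.348 0.050
  outer loop
   vertex 0.2 0.2 3.0
   vertex 1.4 3.6 1.8
   vertex 0.2 0.6 0.2
  endloop
 endfacet
 facet normal 0.020 0.326 0.945
  outer loop
   vertex 0.2 0.2 3.0
   vertex 3.4 0.0 3.0
   vertex 1.4 3.6 1.8
  endloop
 endfacet
 facet normal 0.476 0.504 0.721
  outer loop
   vertex 3.4 2.0 1.6
   vertex 1.4 3.6 1.8
   vertex 3.4 0.0 3.0
  endloop
 endfacet
 facet normal 0.874 -0.278 -0.397
  outer loop
   vertex 3.4 2.0 1.6
   vertex 3.4 0.0 3.0
   vertex 2.8 2.4 0.0
  endloop
 endfacet
 facet normal 0.622 0.782 -0.038
  outer loop
   vertex 3.4 2.0 1.6
   vertex 2.8 2.4 0.0
   vertex 1.4 3.6 1.8
  endloop
 endfacet
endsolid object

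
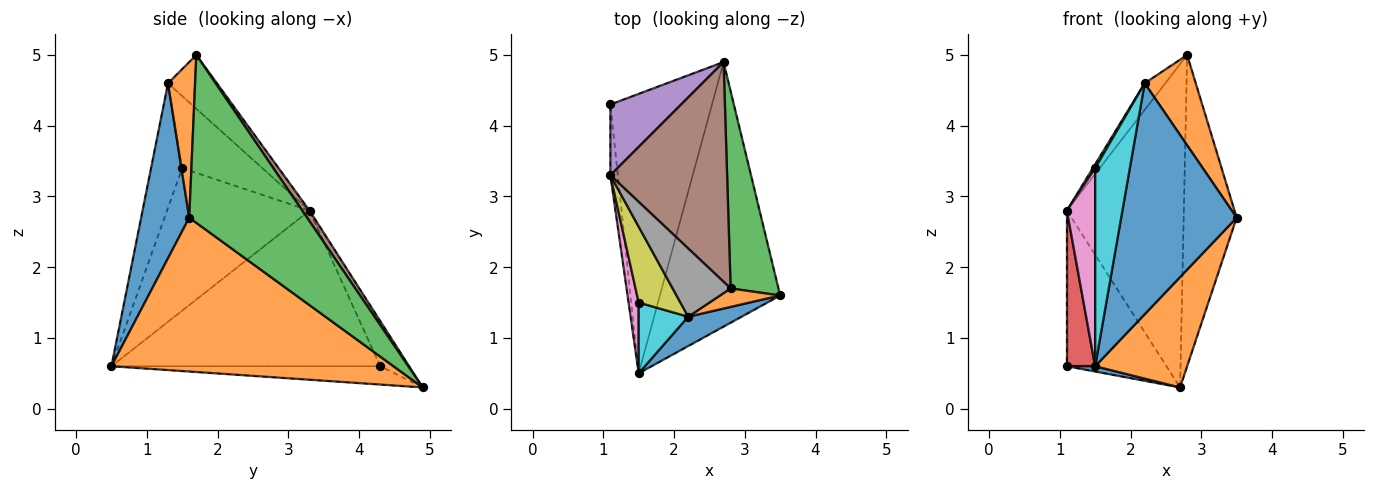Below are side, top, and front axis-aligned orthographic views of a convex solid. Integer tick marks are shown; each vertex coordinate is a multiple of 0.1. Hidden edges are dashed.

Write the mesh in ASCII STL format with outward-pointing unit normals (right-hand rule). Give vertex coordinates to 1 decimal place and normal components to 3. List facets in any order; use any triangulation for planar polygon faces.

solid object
 facet normal -0.177 -0.019 -0.984
  outer loop
   vertex 2.7 4.9 0.3
   vertex 1.5 0.5 0.6
   vertex 1.1 4.3 0.6
  endloop
 endfacet
 facet normal 0.763 -0.249 -0.596
  outer loop
   vertex 2.7 4.9 0.3
   vertex 3.5 1.6 2.7
   vertex 1.5 0.5 0.6
  endloop
 endfacet
 facet normal 0.883 0.397 0.251
  outer loop
   vertex 2.7 4.9 0.3
   vertex 2.8 1.7 5.0
   vertex 3.5 1.6 2.7
  endloop
 endfacet
 facet normal -0.993 -0.105 -0.048
  outer loop
   vertex 1.1 3.3 2.8
   vertex 1.1 4.3 0.6
   vertex 1.5 0.5 0.6
  endloop
 endfacet
 facet normal -0.255 0.880 0.400
  outer loop
   vertex 1.1 3.3 2.8
   vertex 2.7 4.9 0.3
   vertex 1.1 4.3 0.6
  endloop
 endfacet
 facet normal 0.051 0.826 0.561
  outer loop
   vertex 1.1 3.3 2.8
   vertex 2.8 1.7 5.0
   vertex 2.7 4.9 0.3
  endloop
 endfacet
 facet normal -0.978 -0.194 0.069
  outer loop
   vertex 1.5 1.5 3.4
   vertex 1.1 3.3 2.8
   vertex 1.5 0.5 0.6
  endloop
 endfacet
 facet normal -0.654 0.275 0.705
  outer loop
   vertex 2.2 1.3 4.6
   vertex 2.8 1.7 5.0
   vertex 1.1 3.3 2.8
  endloop
 endfacet
 facet normal -0.865 -0.025 0.501
  outer loop
   vertex 2.2 1.3 4.6
   vertex 1.1 3.3 2.8
   vertex 1.5 1.5 3.4
  endloop
 endfacet
 facet normal -0.646 -0.719 0.257
  outer loop
   vertex 2.2 1.3 4.6
   vertex 1.5 1.5 3.4
   vertex 1.5 0.5 0.6
  endloop
 endfacet
 facet normal 0.382 -0.917 0.117
  outer loop
   vertex 2.2 1.3 4.6
   vertex 1.5 0.5 0.6
   vertex 3.5 1.6 2.7
  endloop
 endfacet
 facet normal 0.461 -0.869 0.178
  outer loop
   vertex 2.2 1.3 4.6
   vertex 3.5 1.6 2.7
   vertex 2.8 1.7 5.0
  endloop
 endfacet
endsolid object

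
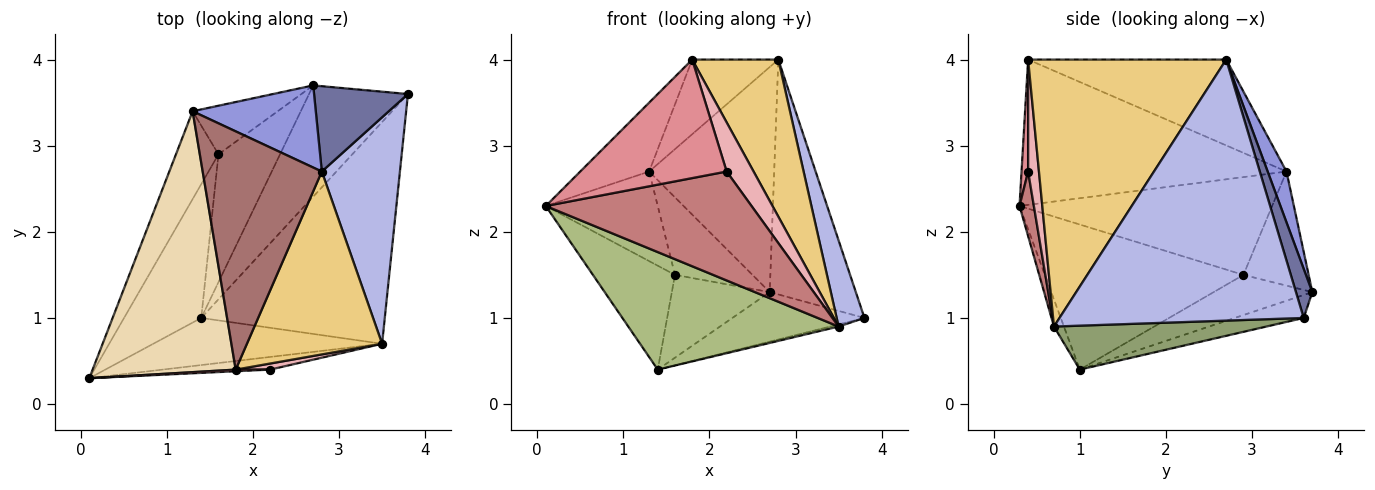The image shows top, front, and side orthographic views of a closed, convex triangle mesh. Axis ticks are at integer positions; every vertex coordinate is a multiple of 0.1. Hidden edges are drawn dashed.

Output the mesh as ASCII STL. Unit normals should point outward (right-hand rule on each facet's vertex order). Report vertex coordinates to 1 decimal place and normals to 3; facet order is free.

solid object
 facet normal 0.176 0.925 0.336
  outer loop
   vertex 2.8 2.7 4.0
   vertex 3.8 3.6 1.0
   vertex 2.7 3.7 1.3
  endloop
 endfacet
 facet normal -0.208 0.398 -0.894
  outer loop
   vertex 1.4 1.0 0.4
   vertex 2.7 3.7 1.3
   vertex 3.8 3.6 1.0
  endloop
 endfacet
 facet normal 0.140 0.930 0.339
  outer loop
   vertex 1.3 3.4 2.7
   vertex 2.8 2.7 4.0
   vertex 2.7 3.7 1.3
  endloop
 endfacet
 facet normal 0.952 -0.108 0.285
  outer loop
   vertex 3.5 0.7 0.9
   vertex 3.8 3.6 1.0
   vertex 2.8 2.7 4.0
  endloop
 endfacet
 facet normal 0.233 0.009 -0.972
  outer loop
   vertex 3.5 0.7 0.9
   vertex 1.4 1.0 0.4
   vertex 3.8 3.6 1.0
  endloop
 endfacet
 facet normal -0.044 -0.927 -0.372
  outer loop
   vertex 3.5 0.7 0.9
   vertex 0.1 0.3 2.3
   vertex 1.4 1.0 0.4
  endloop
 endfacet
 facet normal -0.481 0.477 -0.736
  outer loop
   vertex 1.6 2.9 1.5
   vertex 2.7 3.7 1.3
   vertex 1.4 1.0 0.4
  endloop
 endfacet
 facet normal -0.580 0.690 -0.433
  outer loop
   vertex 1.6 2.9 1.5
   vertex 1.3 3.4 2.7
   vertex 2.7 3.7 1.3
  endloop
 endfacet
 facet normal -0.829 0.343 -0.441
  outer loop
   vertex 1.6 2.9 1.5
   vertex 1.4 1.0 0.4
   vertex 0.1 0.3 2.3
  endloop
 endfacet
 facet normal -0.850 0.377 -0.369
  outer loop
   vertex 1.6 2.9 1.5
   vertex 0.1 0.3 2.3
   vertex 1.3 3.4 2.7
  endloop
 endfacet
 facet normal 0.832 -0.362 0.421
  outer loop
   vertex 1.8 0.4 4.0
   vertex 3.5 0.7 0.9
   vertex 2.8 2.7 4.0
  endloop
 endfacet
 facet normal -0.701 0.182 0.690
  outer loop
   vertex 1.8 0.4 4.0
   vertex 1.3 3.4 2.7
   vertex 0.1 0.3 2.3
  endloop
 endfacet
 facet normal -0.567 0.246 0.786
  outer loop
   vertex 1.8 0.4 4.0
   vertex 2.8 2.7 4.0
   vertex 1.3 3.4 2.7
  endloop
 endfacet
 facet normal 0.069 -0.991 -0.115
  outer loop
   vertex 2.2 0.4 2.7
   vertex 0.1 0.3 2.3
   vertex 3.5 0.7 0.9
  endloop
 endfacet
 facet normal 0.045 -0.999 0.014
  outer loop
   vertex 2.2 0.4 2.7
   vertex 1.8 0.4 4.0
   vertex 0.1 0.3 2.3
  endloop
 endfacet
 facet normal 0.371 -0.922 0.114
  outer loop
   vertex 2.2 0.4 2.7
   vertex 3.5 0.7 0.9
   vertex 1.8 0.4 4.0
  endloop
 endfacet
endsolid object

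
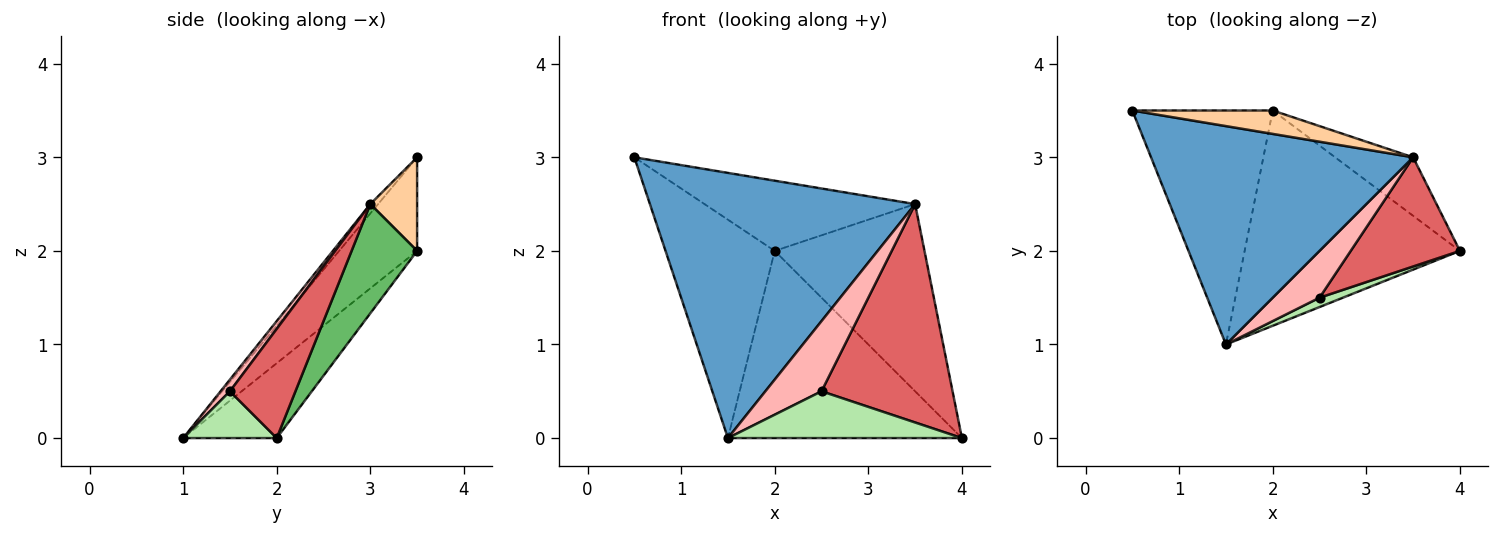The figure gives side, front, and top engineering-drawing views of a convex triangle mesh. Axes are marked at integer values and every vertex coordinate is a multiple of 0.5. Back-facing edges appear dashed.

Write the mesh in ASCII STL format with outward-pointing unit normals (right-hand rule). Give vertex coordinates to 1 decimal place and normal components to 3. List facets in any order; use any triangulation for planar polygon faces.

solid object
 facet normal -0.023 -0.772 0.636
  outer loop
   vertex 3.5 3.0 2.5
   vertex 0.5 3.5 3.0
   vertex 1.5 1.0 0.0
  endloop
 endfacet
 facet normal -0.438 0.613 -0.657
  outer loop
   vertex 2.0 3.5 2.0
   vertex 1.5 1.0 0.0
   vertex 0.5 3.5 3.0
  endloop
 endfacet
 facet normal -0.254 0.635 -0.730
  outer loop
   vertex 2.0 3.5 2.0
   vertex 4.0 2.0 0.0
   vertex 1.5 1.0 0.0
  endloop
 endfacet
 facet normal 0.206 0.928 0.309
  outer loop
   vertex 2.0 3.5 2.0
   vertex 0.5 3.5 3.0
   vertex 3.5 3.0 2.5
  endloop
 endfacet
 facet normal 0.385 0.881 -0.275
  outer loop
   vertex 2.0 3.5 2.0
   vertex 3.5 3.0 2.5
   vertex 4.0 2.0 0.0
  endloop
 endfacet
 facet normal 0.365 -0.913 0.183
  outer loop
   vertex 2.5 1.5 0.5
   vertex 1.5 1.0 0.0
   vertex 4.0 2.0 0.0
  endloop
 endfacet
 facet normal 0.408 -0.816 0.408
  outer loop
   vertex 2.5 1.5 0.5
   vertex 4.0 2.0 0.0
   vertex 3.5 3.0 2.5
  endloop
 endfacet
 facet normal 0.137 -0.824 0.549
  outer loop
   vertex 2.5 1.5 0.5
   vertex 3.5 3.0 2.5
   vertex 1.5 1.0 0.0
  endloop
 endfacet
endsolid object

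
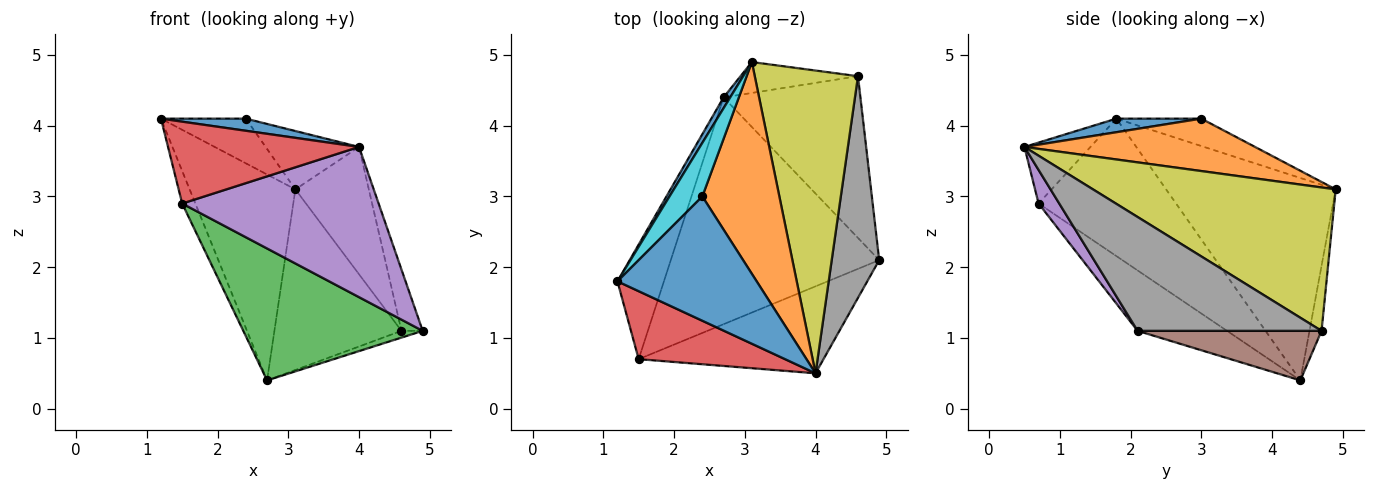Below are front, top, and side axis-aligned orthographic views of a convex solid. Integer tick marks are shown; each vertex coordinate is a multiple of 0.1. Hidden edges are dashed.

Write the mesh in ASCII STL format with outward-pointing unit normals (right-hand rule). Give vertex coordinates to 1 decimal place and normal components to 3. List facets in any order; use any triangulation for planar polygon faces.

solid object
 facet normal -0.848 0.529 0.028
  outer loop
   vertex 2.7 4.4 0.4
   vertex 1.2 1.8 4.1
   vertex 3.1 4.9 3.1
  endloop
 endfacet
 facet normal -0.943 0.091 -0.319
  outer loop
   vertex 1.5 0.7 2.9
   vertex 1.2 1.8 4.1
   vertex 2.7 4.4 0.4
  endloop
 endfacet
 facet normal -0.243 -0.488 -0.838
  outer loop
   vertex 1.5 0.7 2.9
   vertex 2.7 4.4 0.4
   vertex 4.9 2.1 1.1
  endloop
 endfacet
 facet normal -0.257 -0.744 0.617
  outer loop
   vertex 1.5 0.7 2.9
   vertex 4.0 0.5 3.7
   vertex 1.2 1.8 4.1
  endloop
 endfacet
 facet normal 0.091 -0.862 -0.499
  outer loop
   vertex 1.5 0.7 2.9
   vertex 4.9 2.1 1.1
   vertex 4.0 0.5 3.7
  endloop
 endfacet
 facet normal 0.340 0.039 -0.940
  outer loop
   vertex 4.6 4.7 1.1
   vertex 4.9 2.1 1.1
   vertex 2.7 4.4 0.4
  endloop
 endfacet
 facet normal -0.093 0.981 -0.168
  outer loop
   vertex 4.6 4.7 1.1
   vertex 2.7 4.4 0.4
   vertex 3.1 4.9 3.1
  endloop
 endfacet
 facet normal 0.918 0.106 0.383
  outer loop
   vertex 4.6 4.7 1.1
   vertex 4.0 0.5 3.7
   vertex 4.9 2.1 1.1
  endloop
 endfacet
 facet normal 0.788 0.239 0.567
  outer loop
   vertex 4.6 4.7 1.1
   vertex 3.1 4.9 3.1
   vertex 4.0 0.5 3.7
  endloop
 endfacet
 facet normal -0.539 0.539 0.647
  outer loop
   vertex 2.4 3.0 4.1
   vertex 3.1 4.9 3.1
   vertex 1.2 1.8 4.1
  endloop
 endfacet
 facet normal 0.097 -0.097 0.991
  outer loop
   vertex 2.4 3.0 4.1
   vertex 1.2 1.8 4.1
   vertex 4.0 0.5 3.7
  endloop
 endfacet
 facet normal 0.549 0.222 0.806
  outer loop
   vertex 2.4 3.0 4.1
   vertex 4.0 0.5 3.7
   vertex 3.1 4.9 3.1
  endloop
 endfacet
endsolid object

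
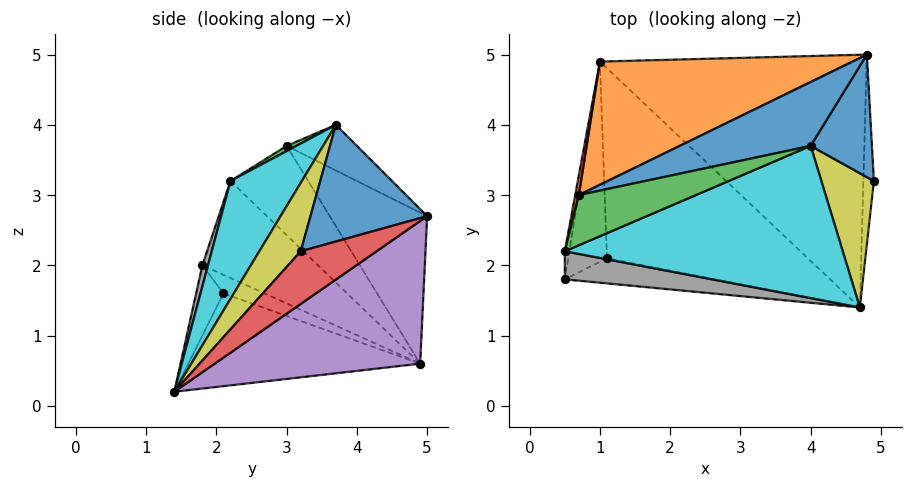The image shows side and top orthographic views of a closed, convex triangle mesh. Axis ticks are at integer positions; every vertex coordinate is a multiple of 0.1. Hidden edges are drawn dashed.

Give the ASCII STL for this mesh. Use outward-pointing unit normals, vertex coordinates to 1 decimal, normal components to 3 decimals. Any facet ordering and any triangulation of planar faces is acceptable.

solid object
 facet normal 0.883 -0.080 0.463
  outer loop
   vertex 4.0 3.7 4.0
   vertex 4.9 3.2 2.2
   vertex 4.8 5.0 2.7
  endloop
 endfacet
 facet normal -0.989 0.139 -0.046
  outer loop
   vertex 0.5 2.2 3.2
   vertex 1.0 4.9 0.6
   vertex 0.5 1.8 2.0
  endloop
 endfacet
 facet normal -0.410 -0.320 -0.854
  outer loop
   vertex 1.1 2.1 1.6
   vertex 0.5 1.8 2.0
   vertex 1.0 4.9 0.6
  endloop
 endfacet
 facet normal 0.975 0.108 -0.195
  outer loop
   vertex 4.7 1.4 0.2
   vertex 4.8 5.0 2.7
   vertex 4.9 3.2 2.2
  endloop
 endfacet
 facet normal 0.404 0.514 -0.756
  outer loop
   vertex 4.7 1.4 0.2
   vertex 1.0 4.9 0.6
   vertex 4.8 5.0 2.7
  endloop
 endfacet
 facet normal -0.397 -0.321 -0.860
  outer loop
   vertex 4.7 1.4 0.2
   vertex 1.1 2.1 1.6
   vertex 1.0 4.9 0.6
  endloop
 endfacet
 facet normal -0.398 -0.341 -0.852
  outer loop
   vertex 4.7 1.4 0.2
   vertex 0.5 1.8 2.0
   vertex 1.1 2.1 1.6
  endloop
 endfacet
 facet normal 0.045 -0.948 0.316
  outer loop
   vertex 4.7 1.4 0.2
   vertex 0.5 2.2 3.2
   vertex 0.5 1.8 2.0
  endloop
 endfacet
 facet normal 0.630 -0.608 0.484
  outer loop
   vertex 4.7 1.4 0.2
   vertex 4.9 3.2 2.2
   vertex 4.0 3.7 4.0
  endloop
 endfacet
 facet normal 0.227 -0.814 0.535
  outer loop
   vertex 4.7 1.4 0.2
   vertex 4.0 3.7 4.0
   vertex 0.5 2.2 3.2
  endloop
 endfacet
 facet normal -0.216 0.754 0.621
  outer loop
   vertex 0.7 3.0 3.7
   vertex 4.0 3.7 4.0
   vertex 4.8 5.0 2.7
  endloop
 endfacet
 facet normal -0.287 0.829 0.480
  outer loop
   vertex 0.7 3.0 3.7
   vertex 4.8 5.0 2.7
   vertex 1.0 4.9 0.6
  endloop
 endfacet
 facet normal 0.037 -0.536 0.843
  outer loop
   vertex 0.7 3.0 3.7
   vertex 0.5 2.2 3.2
   vertex 4.0 3.7 4.0
  endloop
 endfacet
 facet normal -0.975 0.219 0.040
  outer loop
   vertex 0.7 3.0 3.7
   vertex 1.0 4.9 0.6
   vertex 0.5 2.2 3.2
  endloop
 endfacet
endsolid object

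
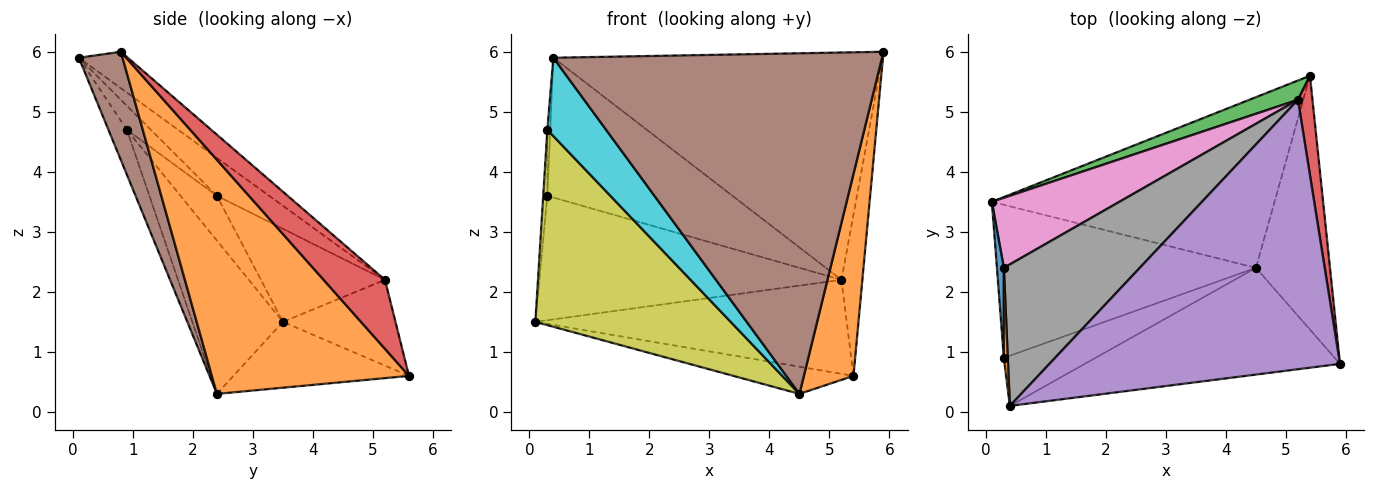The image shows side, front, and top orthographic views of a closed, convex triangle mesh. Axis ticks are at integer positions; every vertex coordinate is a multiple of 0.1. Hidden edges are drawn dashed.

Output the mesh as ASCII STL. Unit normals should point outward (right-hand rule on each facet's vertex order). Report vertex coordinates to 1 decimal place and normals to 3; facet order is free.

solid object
 facet normal -0.224 0.153 -0.962
  outer loop
   vertex 4.5 2.4 0.3
   vertex 0.1 3.5 1.5
   vertex 5.4 5.6 0.6
  endloop
 endfacet
 facet normal 0.927 -0.233 -0.293
  outer loop
   vertex 4.5 2.4 0.3
   vertex 5.4 5.6 0.6
   vertex 5.9 0.8 6.0
  endloop
 endfacet
 facet normal -0.334 0.923 0.189
  outer loop
   vertex 5.2 5.2 2.2
   vertex 5.4 5.6 0.6
   vertex 0.1 3.5 1.5
  endloop
 endfacet
 facet normal 0.928 0.316 0.195
  outer loop
   vertex 5.2 5.2 2.2
   vertex 5.9 0.8 6.0
   vertex 5.4 5.6 0.6
  endloop
 endfacet
 facet normal -0.096 0.642 0.761
  outer loop
   vertex 0.4 0.1 5.9
   vertex 5.9 0.8 6.0
   vertex 5.2 5.2 2.2
  endloop
 endfacet
 facet normal 0.126 -0.947 -0.297
  outer loop
   vertex 0.4 0.1 5.9
   vertex 4.5 2.4 0.3
   vertex 5.9 0.8 6.0
  endloop
 endfacet
 facet normal -0.337 0.820 0.462
  outer loop
   vertex 0.3 2.4 3.6
   vertex 5.2 5.2 2.2
   vertex 0.1 3.5 1.5
  endloop
 endfacet
 facet normal -0.195 0.689 0.698
  outer loop
   vertex 0.3 2.4 3.6
   vertex 0.4 0.1 5.9
   vertex 5.2 5.2 2.2
  endloop
 endfacet
 facet normal -0.343 -0.739 -0.579
  outer loop
   vertex 0.3 0.9 4.7
   vertex 0.1 3.5 1.5
   vertex 4.5 2.4 0.3
  endloop
 endfacet
 facet normal -0.256 -0.814 -0.521
  outer loop
   vertex 0.3 0.9 4.7
   vertex 4.5 2.4 0.3
   vertex 0.4 0.1 5.9
  endloop
 endfacet
 facet normal -0.982 0.111 0.152
  outer loop
   vertex 0.3 0.9 4.7
   vertex 0.3 2.4 3.6
   vertex 0.1 3.5 1.5
  endloop
 endfacet
 facet normal -0.980 0.117 0.160
  outer loop
   vertex 0.3 0.9 4.7
   vertex 0.4 0.1 5.9
   vertex 0.3 2.4 3.6
  endloop
 endfacet
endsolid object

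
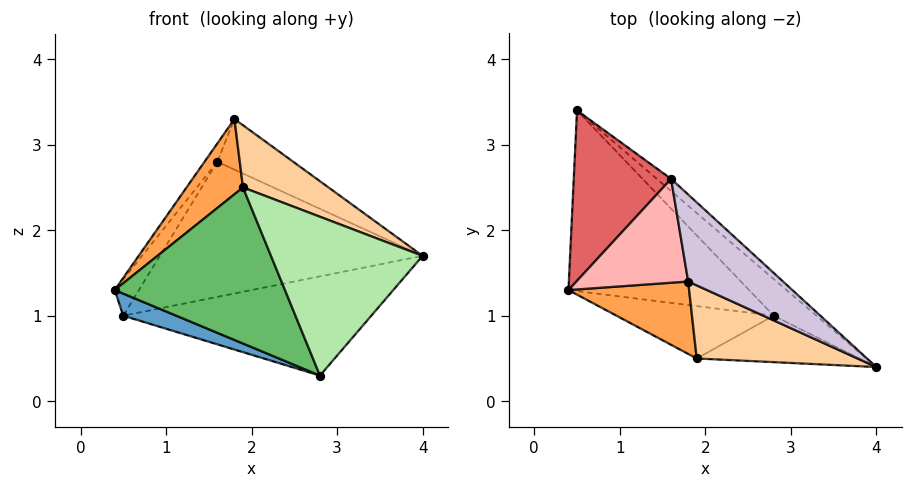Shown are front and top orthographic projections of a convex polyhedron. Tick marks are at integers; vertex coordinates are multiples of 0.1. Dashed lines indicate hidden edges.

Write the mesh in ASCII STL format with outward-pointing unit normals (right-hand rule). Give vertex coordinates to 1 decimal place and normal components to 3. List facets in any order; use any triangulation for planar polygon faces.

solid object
 facet normal -0.394 -0.112 -0.912
  outer loop
   vertex 2.8 1.0 0.3
   vertex 0.4 1.3 1.3
   vertex 0.5 3.4 1.0
  endloop
 endfacet
 facet normal 0.658 0.707 -0.261
  outer loop
   vertex 2.8 1.0 0.3
   vertex 0.5 3.4 1.0
   vertex 4.0 0.4 1.7
  endloop
 endfacet
 facet normal -0.685 -0.525 0.505
  outer loop
   vertex 1.9 0.5 2.5
   vertex 1.8 1.4 3.3
   vertex 0.4 1.3 1.3
  endloop
 endfacet
 facet normal 0.251 -0.627 0.737
  outer loop
   vertex 1.9 0.5 2.5
   vertex 4.0 0.4 1.7
   vertex 1.8 1.4 3.3
  endloop
 endfacet
 facet normal -0.244 -0.919 -0.309
  outer loop
   vertex 1.9 0.5 2.5
   vertex 0.4 1.3 1.3
   vertex 2.8 1.0 0.3
  endloop
 endfacet
 facet normal -0.151 -0.949 -0.277
  outer loop
   vertex 1.9 0.5 2.5
   vertex 2.8 1.0 0.3
   vertex 4.0 0.4 1.7
  endloop
 endfacet
 facet normal -0.823 0.119 0.556
  outer loop
   vertex 1.6 2.6 2.8
   vertex 0.5 3.4 1.0
   vertex 0.4 1.3 1.3
  endloop
 endfacet
 facet normal -0.817 0.100 0.567
  outer loop
   vertex 1.6 2.6 2.8
   vertex 0.4 1.3 1.3
   vertex 1.8 1.4 3.3
  endloop
 endfacet
 facet normal 0.657 0.751 -0.068
  outer loop
   vertex 1.6 2.6 2.8
   vertex 4.0 0.4 1.7
   vertex 0.5 3.4 1.0
  endloop
 endfacet
 facet normal 0.651 0.382 0.656
  outer loop
   vertex 1.6 2.6 2.8
   vertex 1.8 1.4 3.3
   vertex 4.0 0.4 1.7
  endloop
 endfacet
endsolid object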